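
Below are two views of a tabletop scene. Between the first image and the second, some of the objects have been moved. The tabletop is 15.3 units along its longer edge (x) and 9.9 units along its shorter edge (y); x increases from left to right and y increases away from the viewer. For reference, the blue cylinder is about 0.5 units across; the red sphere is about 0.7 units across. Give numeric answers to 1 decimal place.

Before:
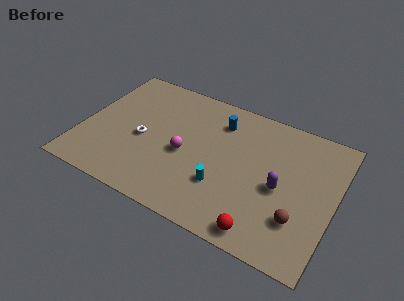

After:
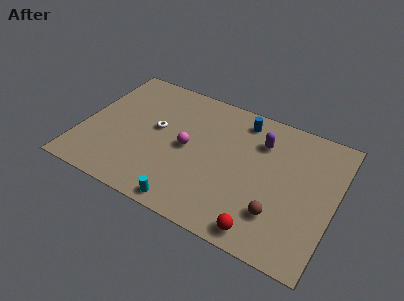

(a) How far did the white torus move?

1.3

The white torus was near (3.7, 4.4) before and (4.4, 5.5) after, so it travelled √(0.7² + 1.1²) ≈ 1.3 units.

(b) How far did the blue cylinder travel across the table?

1.5

From (8.0, 7.7) to (9.3, 8.4), the blue cylinder covered √(1.3² + 0.7²) ≈ 1.5 units.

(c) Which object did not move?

the red sphere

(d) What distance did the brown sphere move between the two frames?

1.2

The brown sphere was near (13.4, 2.8) before and (12.2, 2.6) after, so it travelled √(1.2² + 0.2²) ≈ 1.2 units.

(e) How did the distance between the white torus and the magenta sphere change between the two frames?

-0.5

Before: roughly 2.6 units apart; after: 2.1. That's 0.5 units closer together.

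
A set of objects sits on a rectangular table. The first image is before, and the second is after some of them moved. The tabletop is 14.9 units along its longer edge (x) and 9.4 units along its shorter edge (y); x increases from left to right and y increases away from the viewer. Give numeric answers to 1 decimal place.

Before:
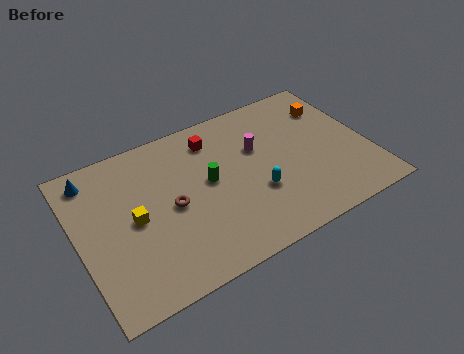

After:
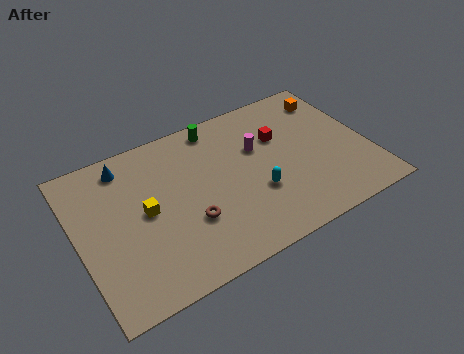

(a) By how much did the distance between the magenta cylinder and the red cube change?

-1.4

The distance was about 2.6 in the first image and 1.2 in the second, so they moved 1.4 units closer together.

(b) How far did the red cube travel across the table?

3.6

The red cube was near (7.3, 7.6) before and (10.6, 6.2) after, so it travelled √(3.3² + 1.4²) ≈ 3.6 units.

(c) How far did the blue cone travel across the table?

1.7

The blue cone was near (1.1, 8.0) before and (2.8, 8.0) after, so it travelled √(1.7² + 0.0²) ≈ 1.7 units.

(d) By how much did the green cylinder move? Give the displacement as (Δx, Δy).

(0.9, 3.2)

The green cylinder started near (6.7, 5.1) and ended near (7.6, 8.3).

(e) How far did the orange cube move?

0.6

The orange cube moved from about (13.5, 7.0) to (13.6, 7.6), a distance of √(0.1² + 0.6²) ≈ 0.6.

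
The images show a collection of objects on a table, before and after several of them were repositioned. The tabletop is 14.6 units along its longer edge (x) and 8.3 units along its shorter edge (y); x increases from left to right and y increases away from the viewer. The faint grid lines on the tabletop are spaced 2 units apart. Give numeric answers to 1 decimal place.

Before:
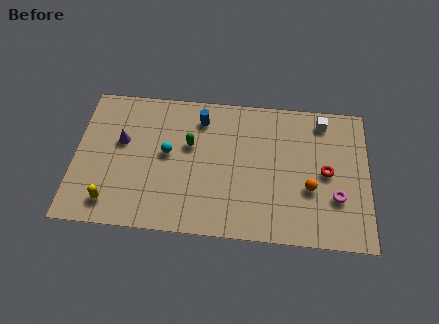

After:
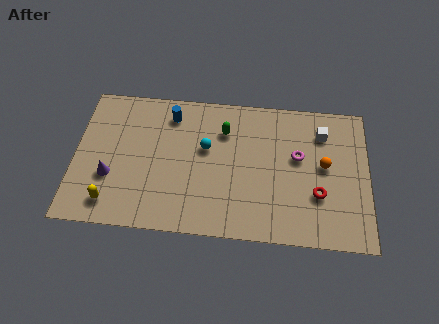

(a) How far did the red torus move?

1.4

The red torus moved from about (12.5, 4.1) to (12.1, 2.8), a distance of √(0.4² + 1.3²) ≈ 1.4.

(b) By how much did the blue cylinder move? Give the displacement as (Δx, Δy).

(-1.5, 0.1)

The blue cylinder started near (6.2, 6.7) and ended near (4.7, 6.8).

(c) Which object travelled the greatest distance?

the magenta torus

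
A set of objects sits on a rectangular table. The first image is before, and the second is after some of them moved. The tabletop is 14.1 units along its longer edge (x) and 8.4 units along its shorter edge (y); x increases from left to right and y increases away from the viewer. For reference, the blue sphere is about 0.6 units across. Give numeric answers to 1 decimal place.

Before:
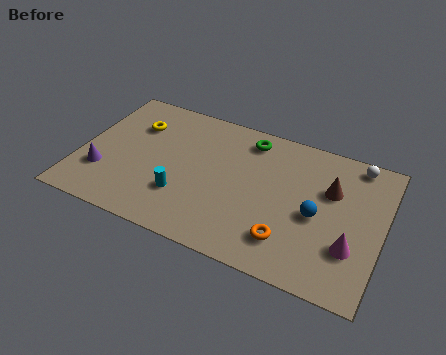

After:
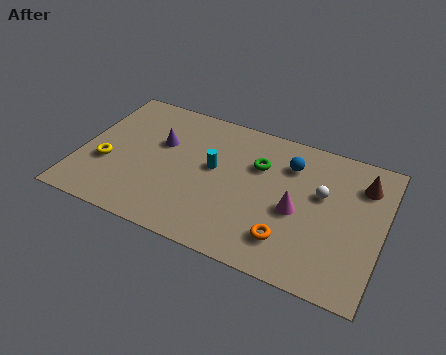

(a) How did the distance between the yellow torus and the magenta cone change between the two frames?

-2.1

The distance was about 11.0 in the first image and 8.9 in the second, so they moved 2.1 units closer together.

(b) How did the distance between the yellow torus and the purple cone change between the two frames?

-0.5

They were about 3.7 units apart before and 3.2 after — 0.5 units closer together.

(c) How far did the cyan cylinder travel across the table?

2.5

From (5.0, 2.5) to (6.2, 4.7), the cyan cylinder covered √(1.2² + 2.2²) ≈ 2.5 units.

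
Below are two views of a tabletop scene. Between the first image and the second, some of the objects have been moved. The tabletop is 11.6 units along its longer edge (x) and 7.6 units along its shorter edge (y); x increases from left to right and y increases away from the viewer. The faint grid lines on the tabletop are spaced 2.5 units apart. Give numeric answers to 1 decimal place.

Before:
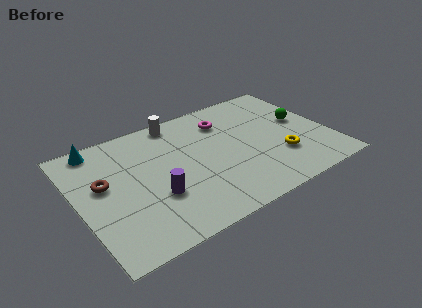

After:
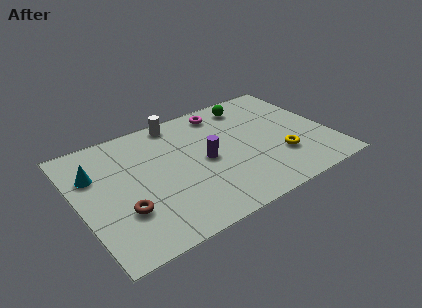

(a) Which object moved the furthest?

the green sphere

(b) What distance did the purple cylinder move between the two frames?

2.7

The purple cylinder was near (3.3, 2.6) before and (5.8, 3.7) after, so it travelled √(2.5² + 1.1²) ≈ 2.7 units.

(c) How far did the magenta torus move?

0.7

From (7.1, 5.8) to (7.1, 6.5), the magenta torus covered √(0.0² + 0.7²) ≈ 0.7 units.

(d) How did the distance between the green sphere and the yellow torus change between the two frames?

+1.8

The distance was about 2.4 in the first image and 4.2 in the second, so they moved 1.8 units further apart.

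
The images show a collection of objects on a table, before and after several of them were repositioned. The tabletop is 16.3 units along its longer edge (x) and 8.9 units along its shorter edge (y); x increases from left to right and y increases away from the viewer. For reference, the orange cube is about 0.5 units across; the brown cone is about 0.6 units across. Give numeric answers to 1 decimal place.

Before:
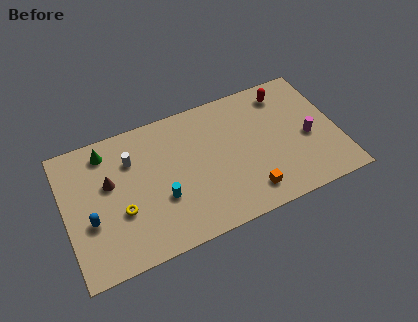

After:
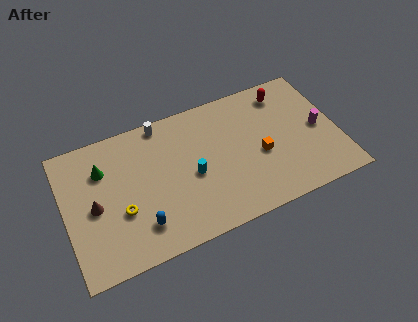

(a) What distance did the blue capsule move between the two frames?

3.1

From (1.4, 3.4) to (4.2, 2.0), the blue capsule covered √(2.8² + 1.4²) ≈ 3.1 units.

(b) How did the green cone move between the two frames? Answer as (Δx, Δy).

(-0.3, -1.1)

The green cone started near (2.7, 7.5) and ended near (2.4, 6.4).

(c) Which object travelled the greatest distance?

the blue capsule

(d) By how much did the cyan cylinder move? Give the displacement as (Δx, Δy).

(1.9, 0.8)

The cyan cylinder was at about (5.6, 3.2) and moved to about (7.5, 4.0).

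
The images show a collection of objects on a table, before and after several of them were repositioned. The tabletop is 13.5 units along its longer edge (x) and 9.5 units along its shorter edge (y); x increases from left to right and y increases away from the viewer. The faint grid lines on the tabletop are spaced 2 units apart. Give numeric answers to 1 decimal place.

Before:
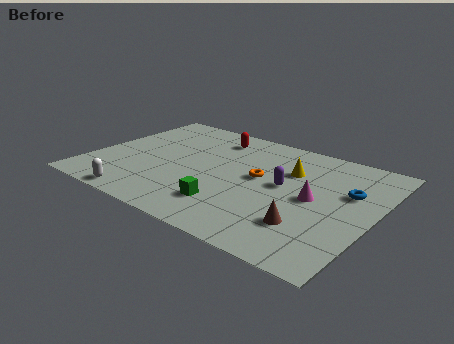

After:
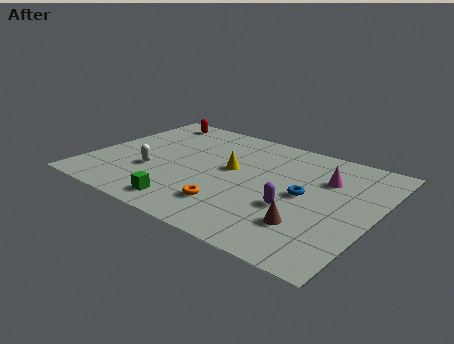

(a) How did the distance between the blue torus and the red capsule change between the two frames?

+1.9

They were about 7.1 units apart before and 9.0 after — 1.9 units further apart.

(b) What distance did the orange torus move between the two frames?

3.1

The orange torus was near (8.0, 5.2) before and (7.2, 2.2) after, so it travelled √(0.8² + 3.0²) ≈ 3.1 units.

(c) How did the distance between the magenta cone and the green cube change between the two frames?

+3.3

Before: roughly 4.4 units apart; after: 7.7. That's 3.3 units further apart.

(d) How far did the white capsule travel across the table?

2.5

The white capsule was near (3.1, 0.8) before and (3.1, 3.3) after, so it travelled √(0.0² + 2.5²) ≈ 2.5 units.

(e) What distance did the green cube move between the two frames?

2.0

The green cube was near (7.1, 2.2) before and (5.3, 1.3) after, so it travelled √(1.8² + 0.9²) ≈ 2.0 units.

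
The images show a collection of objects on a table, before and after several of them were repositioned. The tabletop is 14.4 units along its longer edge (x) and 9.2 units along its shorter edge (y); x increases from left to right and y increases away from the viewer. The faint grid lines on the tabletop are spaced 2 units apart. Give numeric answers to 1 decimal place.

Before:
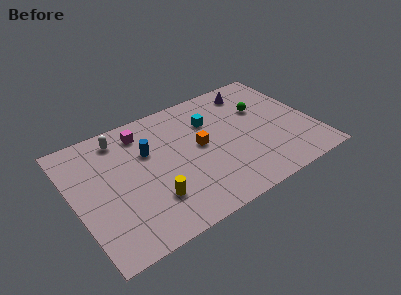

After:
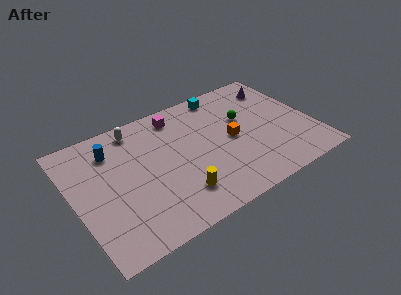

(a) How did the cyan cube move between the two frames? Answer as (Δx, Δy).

(1.1, 1.7)

The cyan cube started near (8.5, 6.5) and ended near (9.6, 8.2).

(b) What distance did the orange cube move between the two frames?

1.9

The orange cube moved from about (7.6, 4.9) to (9.5, 4.5), a distance of √(1.9² + 0.4²) ≈ 1.9.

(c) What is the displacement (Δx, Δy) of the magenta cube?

(2.2, 0.2)

The magenta cube started near (4.5, 7.6) and ended near (6.7, 7.8).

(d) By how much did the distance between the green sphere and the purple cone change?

+1.2

They were about 1.7 units apart before and 2.9 after — 1.2 units further apart.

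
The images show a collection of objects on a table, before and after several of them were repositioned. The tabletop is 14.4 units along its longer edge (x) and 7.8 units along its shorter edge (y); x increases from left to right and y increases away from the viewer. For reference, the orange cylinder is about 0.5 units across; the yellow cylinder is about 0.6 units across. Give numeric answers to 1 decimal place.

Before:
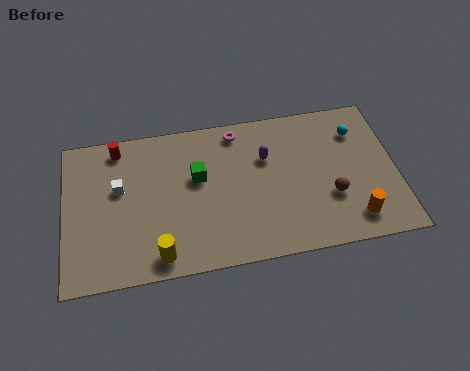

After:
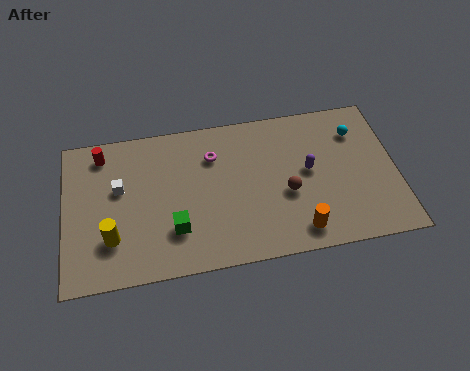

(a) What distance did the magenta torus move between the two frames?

1.6

The magenta torus was near (7.6, 6.8) before and (6.5, 5.7) after, so it travelled √(1.1² + 1.1²) ≈ 1.6 units.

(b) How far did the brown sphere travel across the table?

2.0

From (11.5, 2.7) to (9.6, 3.2), the brown sphere covered √(1.9² + 0.5²) ≈ 2.0 units.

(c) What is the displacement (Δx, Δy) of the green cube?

(-1.1, -2.5)

The green cube was at about (5.8, 4.7) and moved to about (4.7, 2.2).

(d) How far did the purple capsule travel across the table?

2.1

From (8.8, 5.2) to (10.6, 4.2), the purple capsule covered √(1.8² + 1.0²) ≈ 2.1 units.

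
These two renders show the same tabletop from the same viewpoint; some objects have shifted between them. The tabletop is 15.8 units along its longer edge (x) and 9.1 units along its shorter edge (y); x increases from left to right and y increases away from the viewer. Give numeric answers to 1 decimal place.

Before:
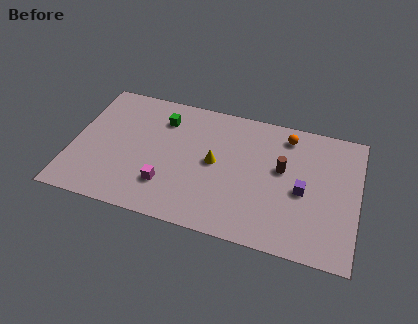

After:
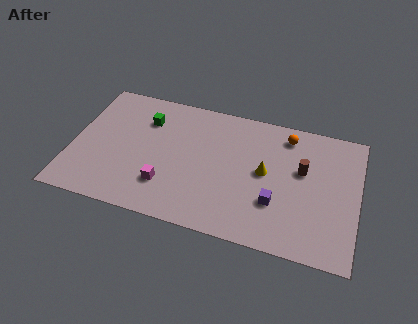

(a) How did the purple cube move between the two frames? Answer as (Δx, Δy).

(-1.4, -1.2)

From the two frames, the purple cube sits at roughly (12.8, 4.1) before and (11.4, 2.9) after.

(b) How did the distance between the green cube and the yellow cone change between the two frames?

+3.2

The distance was about 3.9 in the first image and 7.1 in the second, so they moved 3.2 units further apart.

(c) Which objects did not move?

the magenta cube and the orange sphere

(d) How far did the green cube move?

0.9

The green cube was near (4.8, 7.0) before and (3.9, 6.7) after, so it travelled √(0.9² + 0.3²) ≈ 0.9 units.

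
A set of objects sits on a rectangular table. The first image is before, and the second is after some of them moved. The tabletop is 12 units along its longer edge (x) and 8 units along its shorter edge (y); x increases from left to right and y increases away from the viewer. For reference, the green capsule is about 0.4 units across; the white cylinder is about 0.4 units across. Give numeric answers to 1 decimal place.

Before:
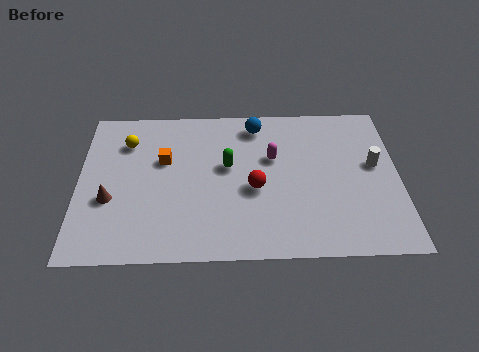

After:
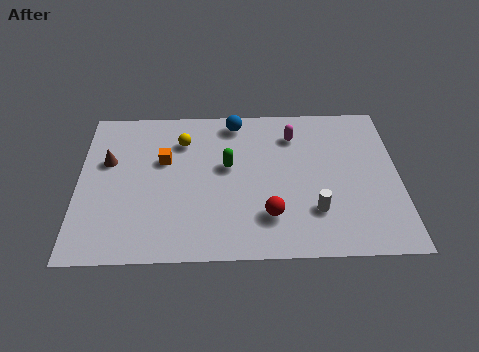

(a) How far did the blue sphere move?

0.8

The blue sphere was near (6.7, 6.8) before and (5.9, 7.0) after, so it travelled √(0.8² + 0.2²) ≈ 0.8 units.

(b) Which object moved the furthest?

the white cylinder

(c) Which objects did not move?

the orange cube and the green capsule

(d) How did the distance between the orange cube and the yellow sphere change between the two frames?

-0.5

They were about 1.7 units apart before and 1.2 after — 0.5 units closer together.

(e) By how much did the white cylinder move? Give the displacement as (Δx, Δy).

(-2.3, -2.3)

The white cylinder started near (11.1, 4.5) and ended near (8.8, 2.2).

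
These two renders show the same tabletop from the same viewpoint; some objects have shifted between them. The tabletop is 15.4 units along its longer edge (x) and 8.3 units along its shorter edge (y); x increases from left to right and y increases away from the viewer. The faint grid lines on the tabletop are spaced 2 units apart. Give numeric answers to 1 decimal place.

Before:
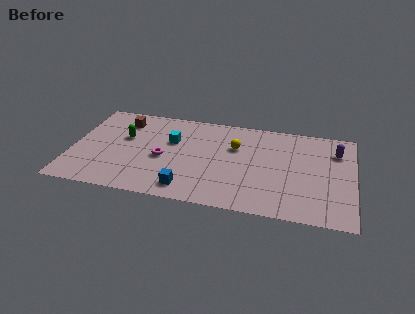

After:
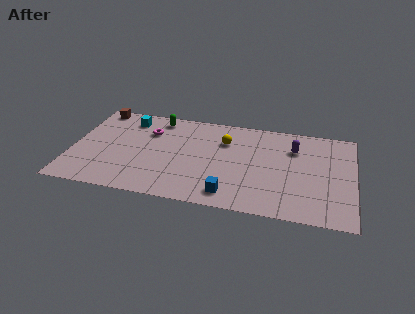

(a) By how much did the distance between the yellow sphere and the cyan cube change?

+2.0

They were about 3.5 units apart before and 5.5 after — 2.0 units further apart.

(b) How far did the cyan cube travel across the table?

2.9

The cyan cube moved from about (5.4, 5.3) to (2.9, 6.8), a distance of √(2.5² + 1.5²) ≈ 2.9.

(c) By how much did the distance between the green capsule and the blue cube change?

+2.0

Before: roughly 5.3 units apart; after: 7.3. That's 2.0 units further apart.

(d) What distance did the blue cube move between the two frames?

2.3

The blue cube moved from about (6.5, 1.3) to (8.8, 1.3), a distance of √(2.3² + 0.0²) ≈ 2.3.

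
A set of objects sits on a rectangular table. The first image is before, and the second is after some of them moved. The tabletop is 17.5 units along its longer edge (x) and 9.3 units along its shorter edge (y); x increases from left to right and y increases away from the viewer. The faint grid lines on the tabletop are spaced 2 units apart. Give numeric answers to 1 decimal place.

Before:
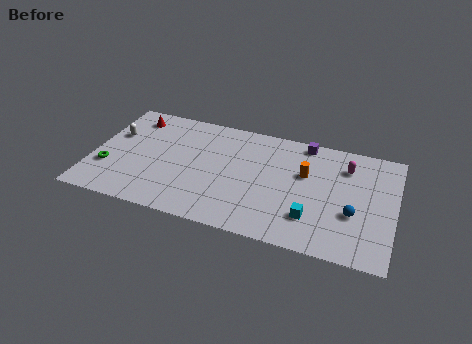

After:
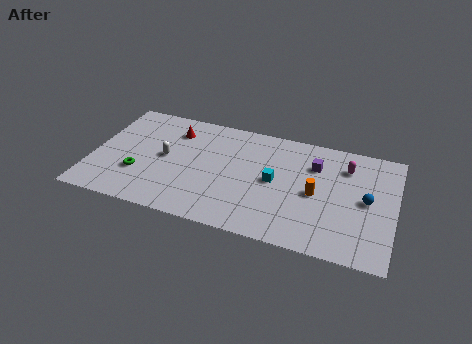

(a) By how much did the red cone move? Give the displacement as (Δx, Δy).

(2.5, -0.5)

The red cone started near (2.0, 7.7) and ended near (4.5, 7.2).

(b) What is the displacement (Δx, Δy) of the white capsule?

(3.1, -1.1)

From the two frames, the white capsule sits at roughly (1.1, 5.9) before and (4.2, 4.8) after.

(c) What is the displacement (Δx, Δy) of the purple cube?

(0.7, -1.7)

From the two frames, the purple cube sits at roughly (12.1, 8.4) before and (12.8, 6.7) after.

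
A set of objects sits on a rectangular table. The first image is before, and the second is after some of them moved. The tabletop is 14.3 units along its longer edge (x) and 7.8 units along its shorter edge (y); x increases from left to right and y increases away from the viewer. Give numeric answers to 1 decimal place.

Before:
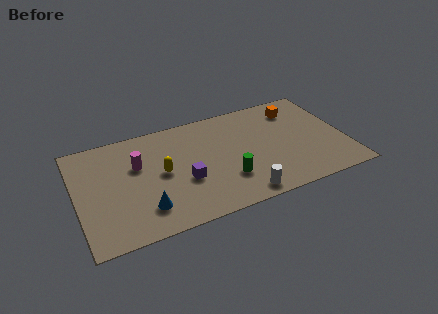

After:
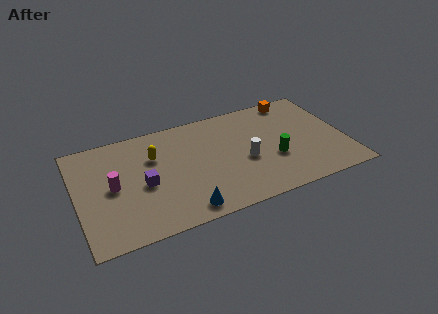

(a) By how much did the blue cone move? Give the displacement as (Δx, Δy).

(2.0, -0.8)

The blue cone started near (3.4, 1.8) and ended near (5.4, 1.0).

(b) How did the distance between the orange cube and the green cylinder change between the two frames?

-1.3

They were about 5.7 units apart before and 4.4 after — 1.3 units closer together.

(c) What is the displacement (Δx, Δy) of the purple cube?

(-2.1, 0.5)

The purple cube was at about (5.6, 3.0) and moved to about (3.5, 3.5).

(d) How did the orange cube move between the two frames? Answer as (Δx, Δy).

(0.0, 0.8)

From the two frames, the orange cube sits at roughly (12.0, 6.2) before and (12.0, 7.0) after.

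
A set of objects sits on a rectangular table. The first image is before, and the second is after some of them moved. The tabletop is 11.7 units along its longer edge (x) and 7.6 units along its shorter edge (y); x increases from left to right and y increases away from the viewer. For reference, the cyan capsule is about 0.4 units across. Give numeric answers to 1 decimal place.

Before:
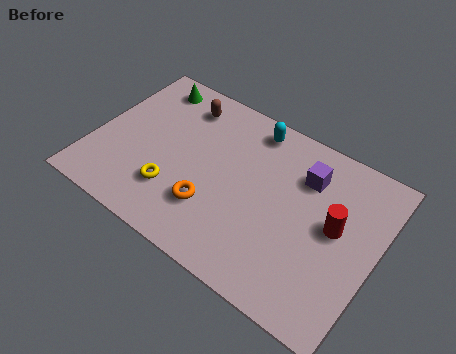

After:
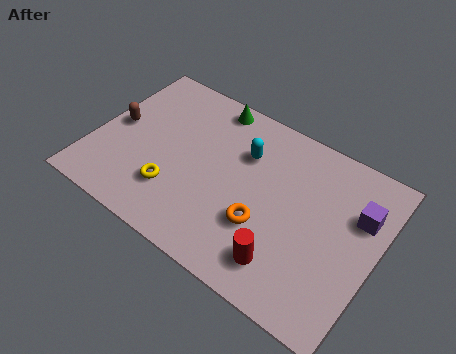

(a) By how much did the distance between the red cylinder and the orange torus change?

-3.6

The distance was about 5.2 in the first image and 1.6 in the second, so they moved 3.6 units closer together.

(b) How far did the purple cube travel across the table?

2.4

The purple cube moved from about (8.5, 5.6) to (10.8, 5.1), a distance of √(2.3² + 0.5²) ≈ 2.4.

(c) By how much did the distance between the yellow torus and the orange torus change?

+2.1

The distance was about 1.6 in the first image and 3.7 in the second, so they moved 2.1 units further apart.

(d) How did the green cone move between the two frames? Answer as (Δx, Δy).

(2.6, 0.3)

The green cone started near (1.7, 6.5) and ended near (4.3, 6.8).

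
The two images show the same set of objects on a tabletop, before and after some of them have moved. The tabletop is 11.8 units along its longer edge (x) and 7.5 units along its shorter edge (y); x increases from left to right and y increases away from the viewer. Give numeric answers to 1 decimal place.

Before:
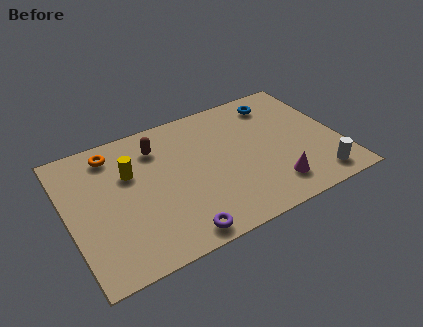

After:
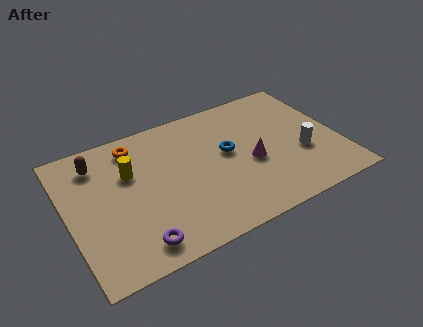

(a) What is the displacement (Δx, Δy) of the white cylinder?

(-0.4, 1.7)

The white cylinder started near (10.5, 1.1) and ended near (10.1, 2.8).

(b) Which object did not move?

the yellow cylinder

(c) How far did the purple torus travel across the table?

1.7

From (4.3, 0.8) to (2.6, 1.1), the purple torus covered √(1.7² + 0.3²) ≈ 1.7 units.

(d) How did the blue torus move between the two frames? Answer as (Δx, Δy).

(-2.5, -2.0)

From the two frames, the blue torus sits at roughly (9.5, 6.2) before and (7.0, 4.2) after.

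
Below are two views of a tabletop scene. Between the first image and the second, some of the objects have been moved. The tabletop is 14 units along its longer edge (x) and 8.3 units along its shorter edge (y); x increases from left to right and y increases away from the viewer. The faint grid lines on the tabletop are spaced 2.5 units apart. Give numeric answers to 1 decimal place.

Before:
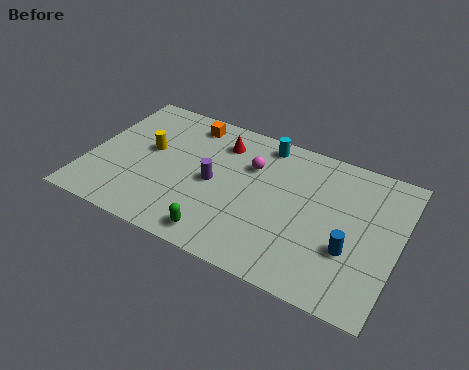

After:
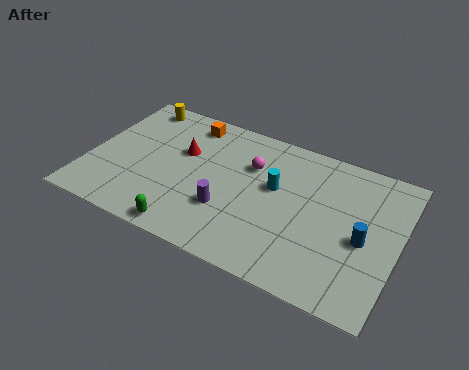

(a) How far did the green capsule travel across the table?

1.4

From (6.4, 1.1) to (5.0, 0.8), the green capsule covered √(1.4² + 0.3²) ≈ 1.4 units.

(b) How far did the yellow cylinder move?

2.8

The yellow cylinder moved from about (2.6, 4.7) to (1.6, 7.3), a distance of √(1.0² + 2.6²) ≈ 2.8.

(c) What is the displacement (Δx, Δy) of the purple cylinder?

(0.8, -1.3)

The purple cylinder was at about (5.7, 4.0) and moved to about (6.5, 2.7).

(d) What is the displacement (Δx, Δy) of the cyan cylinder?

(0.8, -2.4)

The cyan cylinder was at about (7.6, 7.3) and moved to about (8.4, 4.9).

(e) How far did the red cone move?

2.1

From (5.7, 6.5) to (4.1, 5.2), the red cone covered √(1.6² + 1.3²) ≈ 2.1 units.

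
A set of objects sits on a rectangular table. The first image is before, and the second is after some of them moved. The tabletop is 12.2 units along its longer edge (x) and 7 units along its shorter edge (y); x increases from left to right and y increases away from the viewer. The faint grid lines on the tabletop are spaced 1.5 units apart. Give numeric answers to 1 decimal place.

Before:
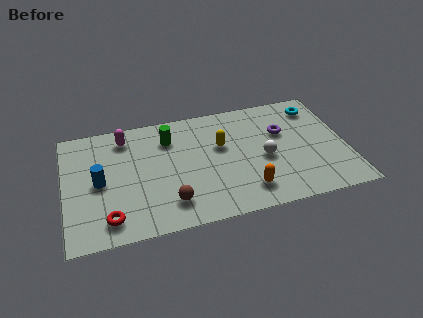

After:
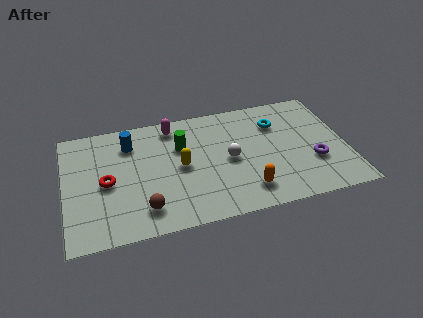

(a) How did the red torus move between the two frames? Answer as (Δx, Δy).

(0.0, 2.1)

The red torus started near (1.8, 1.2) and ended near (1.8, 3.3).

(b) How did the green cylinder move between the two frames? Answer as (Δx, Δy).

(0.5, -0.6)

From the two frames, the green cylinder sits at roughly (4.6, 5.3) before and (5.1, 4.7) after.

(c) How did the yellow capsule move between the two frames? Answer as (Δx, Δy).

(-1.8, -0.8)

From the two frames, the yellow capsule sits at roughly (6.8, 4.3) before and (5.0, 3.5) after.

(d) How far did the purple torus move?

2.4

The purple torus was near (9.5, 4.5) before and (10.7, 2.4) after, so it travelled √(1.2² + 2.1²) ≈ 2.4 units.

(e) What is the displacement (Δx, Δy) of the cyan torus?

(-1.8, -0.6)

The cyan torus was at about (11.1, 5.7) and moved to about (9.3, 5.1).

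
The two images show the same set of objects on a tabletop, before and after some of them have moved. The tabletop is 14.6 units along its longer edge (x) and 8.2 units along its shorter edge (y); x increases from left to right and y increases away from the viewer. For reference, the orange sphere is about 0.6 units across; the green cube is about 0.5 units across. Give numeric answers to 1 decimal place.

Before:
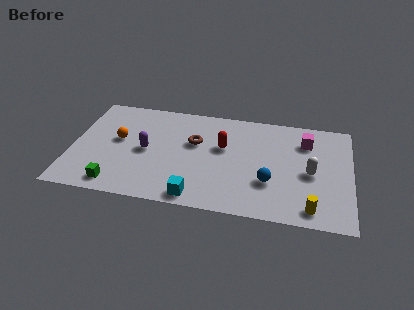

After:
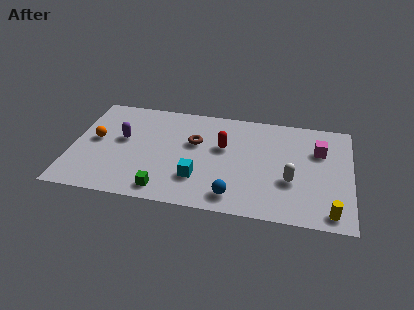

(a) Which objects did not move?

the red capsule and the brown torus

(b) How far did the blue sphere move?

2.3

The blue sphere moved from about (10.4, 2.7) to (8.6, 1.3), a distance of √(1.8² + 1.4²) ≈ 2.3.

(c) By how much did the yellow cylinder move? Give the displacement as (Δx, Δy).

(1.0, -0.1)

The yellow cylinder was at about (12.6, 1.1) and moved to about (13.6, 1.0).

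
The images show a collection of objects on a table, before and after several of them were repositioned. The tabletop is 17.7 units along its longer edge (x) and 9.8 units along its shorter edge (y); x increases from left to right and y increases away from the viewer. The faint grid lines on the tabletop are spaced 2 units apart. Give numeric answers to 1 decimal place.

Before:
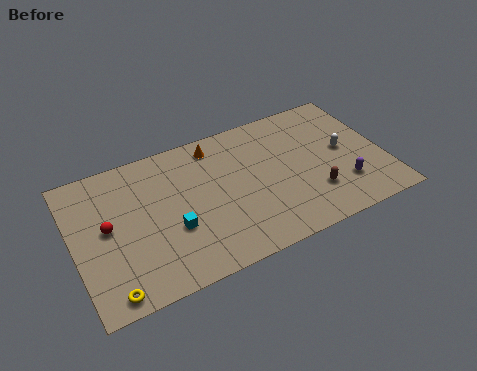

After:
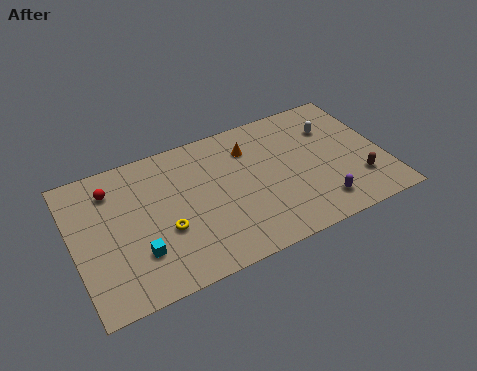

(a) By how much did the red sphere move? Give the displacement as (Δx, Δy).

(0.5, 2.5)

The red sphere started near (1.9, 5.2) and ended near (2.4, 7.7).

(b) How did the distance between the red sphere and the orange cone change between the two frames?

+0.7

They were about 7.2 units apart before and 7.9 after — 0.7 units further apart.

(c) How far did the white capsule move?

1.9

The white capsule was near (15.5, 5.1) before and (15.1, 7.0) after, so it travelled √(0.4² + 1.9²) ≈ 1.9 units.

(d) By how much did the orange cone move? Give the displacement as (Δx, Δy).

(1.9, -1.0)

The orange cone started near (8.4, 8.4) and ended near (10.3, 7.4).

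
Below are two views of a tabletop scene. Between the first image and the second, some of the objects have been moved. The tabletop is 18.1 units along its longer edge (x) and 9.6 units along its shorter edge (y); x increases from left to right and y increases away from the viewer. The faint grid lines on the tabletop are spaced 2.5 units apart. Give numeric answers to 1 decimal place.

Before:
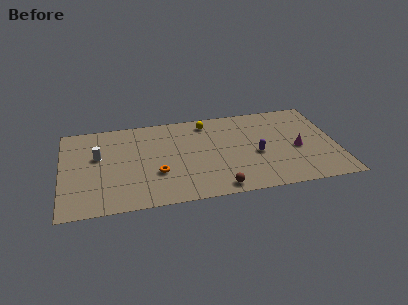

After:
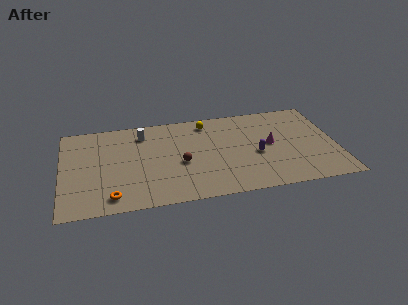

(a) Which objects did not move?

the purple capsule and the yellow sphere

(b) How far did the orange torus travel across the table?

3.6

The orange torus was near (6.2, 3.3) before and (3.2, 1.4) after, so it travelled √(3.0² + 1.9²) ≈ 3.6 units.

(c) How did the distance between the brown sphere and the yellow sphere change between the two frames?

-2.7

They were about 7.2 units apart before and 4.5 after — 2.7 units closer together.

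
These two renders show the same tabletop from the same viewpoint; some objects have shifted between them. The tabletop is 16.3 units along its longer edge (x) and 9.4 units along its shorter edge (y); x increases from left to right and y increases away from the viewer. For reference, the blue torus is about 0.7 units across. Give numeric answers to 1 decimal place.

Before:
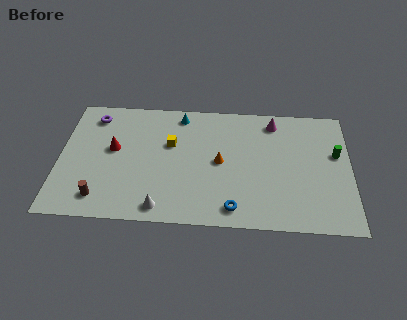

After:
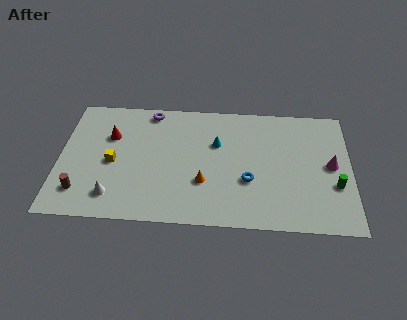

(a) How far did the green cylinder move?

2.4

The green cylinder moved from about (15.5, 5.7) to (15.4, 3.3), a distance of √(0.1² + 2.4²) ≈ 2.4.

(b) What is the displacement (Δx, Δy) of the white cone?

(-2.7, 0.7)

The white cone was at about (5.8, 1.1) and moved to about (3.1, 1.8).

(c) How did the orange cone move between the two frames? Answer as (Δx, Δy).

(-0.9, -1.6)

The orange cone started near (9.0, 4.7) and ended near (8.1, 3.1).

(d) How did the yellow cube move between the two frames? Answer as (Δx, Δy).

(-3.2, -1.6)

The yellow cube was at about (6.2, 5.9) and moved to about (3.0, 4.3).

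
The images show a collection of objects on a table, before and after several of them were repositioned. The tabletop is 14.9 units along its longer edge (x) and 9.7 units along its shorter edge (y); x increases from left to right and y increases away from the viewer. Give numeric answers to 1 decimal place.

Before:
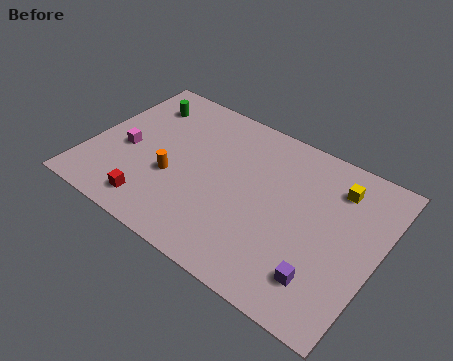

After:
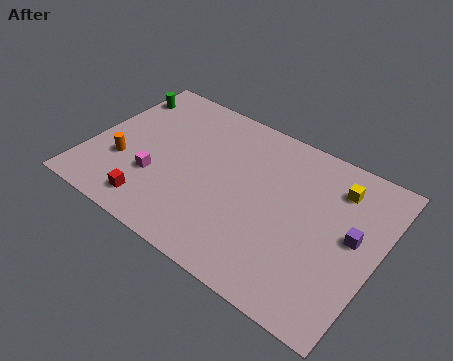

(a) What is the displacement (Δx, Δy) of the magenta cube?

(1.8, -1.0)

The magenta cube started near (1.9, 4.2) and ended near (3.7, 3.2).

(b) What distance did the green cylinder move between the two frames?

1.2

The green cylinder was near (2.0, 7.6) before and (0.8, 7.7) after, so it travelled √(1.2² + 0.1²) ≈ 1.2 units.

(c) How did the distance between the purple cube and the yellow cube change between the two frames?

-2.8

Before: roughly 5.5 units apart; after: 2.7. That's 2.8 units closer together.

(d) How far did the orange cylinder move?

2.6

The orange cylinder was near (4.5, 3.7) before and (1.9, 3.3) after, so it travelled √(2.6² + 0.4²) ≈ 2.6 units.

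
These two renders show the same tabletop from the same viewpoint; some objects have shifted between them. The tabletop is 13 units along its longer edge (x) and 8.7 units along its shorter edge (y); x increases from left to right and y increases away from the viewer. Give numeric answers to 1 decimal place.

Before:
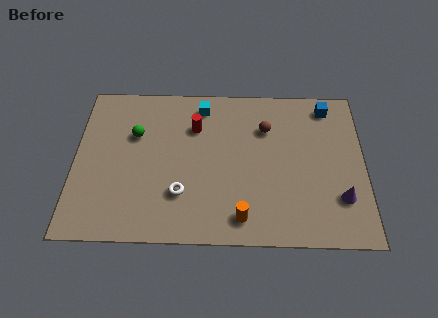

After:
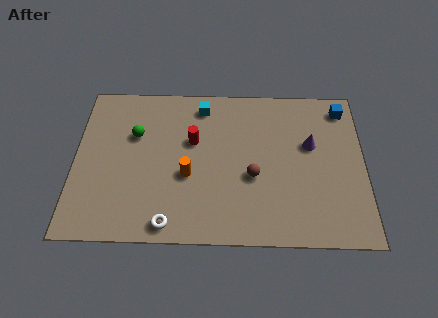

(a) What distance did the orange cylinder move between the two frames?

3.3

The orange cylinder moved from about (7.5, 1.3) to (5.1, 3.5), a distance of √(2.4² + 2.2²) ≈ 3.3.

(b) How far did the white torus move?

1.7

The white torus was near (4.8, 2.5) before and (4.3, 0.9) after, so it travelled √(0.5² + 1.6²) ≈ 1.7 units.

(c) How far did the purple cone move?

3.2

The purple cone was near (11.9, 2.4) before and (10.6, 5.3) after, so it travelled √(1.3² + 2.9²) ≈ 3.2 units.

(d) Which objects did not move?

the cyan cube and the green sphere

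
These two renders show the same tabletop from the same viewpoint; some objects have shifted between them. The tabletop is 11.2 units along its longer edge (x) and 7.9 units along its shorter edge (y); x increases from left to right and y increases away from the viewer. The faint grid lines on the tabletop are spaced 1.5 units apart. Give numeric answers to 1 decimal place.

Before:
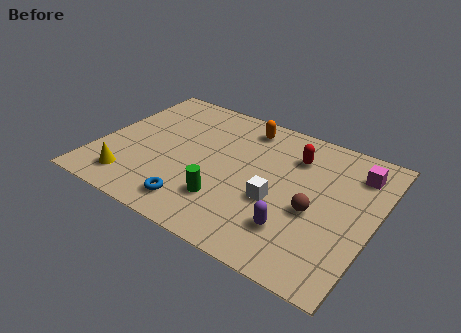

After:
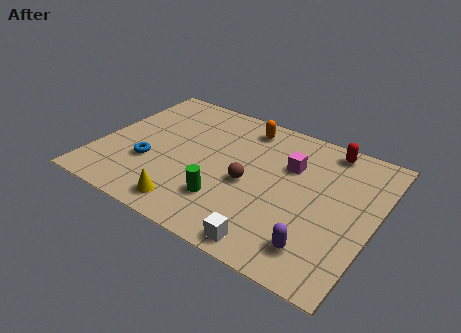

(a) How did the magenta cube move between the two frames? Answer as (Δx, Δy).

(-2.6, -0.9)

From the two frames, the magenta cube sits at roughly (10.2, 6.2) before and (7.6, 5.3) after.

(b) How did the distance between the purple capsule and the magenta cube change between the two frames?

-0.4

They were about 4.6 units apart before and 4.2 after — 0.4 units closer together.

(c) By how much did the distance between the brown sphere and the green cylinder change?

-2.0

They were about 3.6 units apart before and 1.6 after — 2.0 units closer together.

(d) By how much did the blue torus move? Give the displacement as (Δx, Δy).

(-2.2, 1.4)

The blue torus was at about (4.4, 1.3) and moved to about (2.2, 2.7).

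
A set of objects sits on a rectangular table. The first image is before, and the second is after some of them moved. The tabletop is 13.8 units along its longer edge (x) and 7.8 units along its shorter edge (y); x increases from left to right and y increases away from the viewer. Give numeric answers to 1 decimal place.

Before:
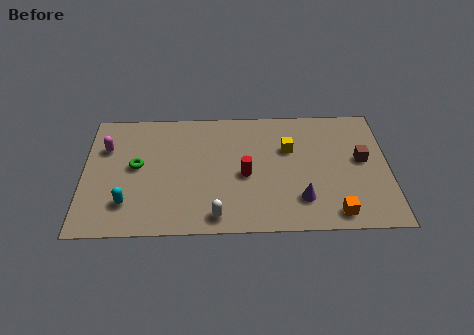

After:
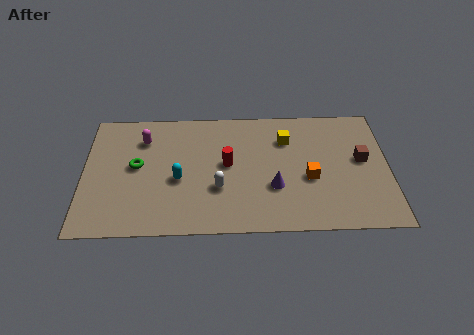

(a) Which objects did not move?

the brown cube and the green torus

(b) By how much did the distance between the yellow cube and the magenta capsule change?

-1.8

Before: roughly 8.3 units apart; after: 6.5. That's 1.8 units closer together.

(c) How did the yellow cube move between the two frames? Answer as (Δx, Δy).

(-0.1, 0.6)

The yellow cube started near (9.3, 5.1) and ended near (9.2, 5.7).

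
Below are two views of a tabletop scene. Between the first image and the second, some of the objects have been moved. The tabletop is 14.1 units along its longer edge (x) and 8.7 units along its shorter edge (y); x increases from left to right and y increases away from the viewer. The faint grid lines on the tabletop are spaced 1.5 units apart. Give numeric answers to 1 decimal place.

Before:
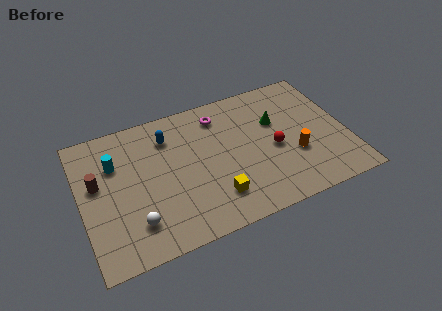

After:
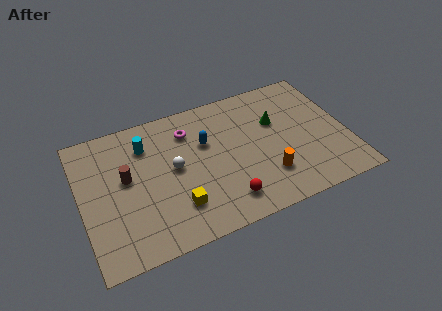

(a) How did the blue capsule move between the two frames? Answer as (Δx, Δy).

(1.9, -1.1)

The blue capsule started near (4.8, 6.7) and ended near (6.7, 5.6).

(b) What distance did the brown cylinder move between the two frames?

1.5

From (0.9, 5.1) to (2.4, 4.9), the brown cylinder covered √(1.5² + 0.2²) ≈ 1.5 units.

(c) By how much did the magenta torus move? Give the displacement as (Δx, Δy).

(-1.7, -0.4)

The magenta torus started near (7.6, 7.1) and ended near (5.9, 6.7).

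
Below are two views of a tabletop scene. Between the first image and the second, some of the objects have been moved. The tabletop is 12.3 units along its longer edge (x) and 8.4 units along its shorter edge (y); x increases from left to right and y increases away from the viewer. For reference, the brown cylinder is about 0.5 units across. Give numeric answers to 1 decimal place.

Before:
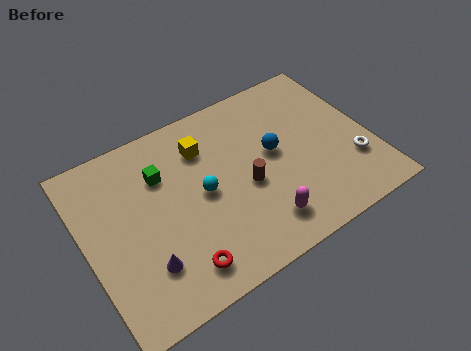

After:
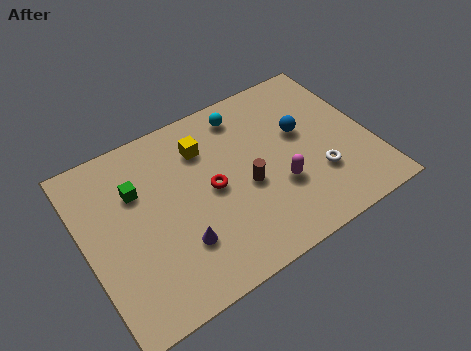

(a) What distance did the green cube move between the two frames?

1.1

The green cube was near (3.5, 5.9) before and (2.4, 5.7) after, so it travelled √(1.1² + 0.2²) ≈ 1.1 units.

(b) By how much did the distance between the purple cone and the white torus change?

-3.0

The distance was about 9.1 in the first image and 6.1 in the second, so they moved 3.0 units closer together.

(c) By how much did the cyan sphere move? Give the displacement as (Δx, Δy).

(2.3, 2.9)

The cyan sphere was at about (5.0, 4.2) and moved to about (7.3, 7.1).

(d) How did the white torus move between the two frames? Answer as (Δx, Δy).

(-1.5, 0.1)

From the two frames, the white torus sits at roughly (11.3, 2.5) before and (9.8, 2.6) after.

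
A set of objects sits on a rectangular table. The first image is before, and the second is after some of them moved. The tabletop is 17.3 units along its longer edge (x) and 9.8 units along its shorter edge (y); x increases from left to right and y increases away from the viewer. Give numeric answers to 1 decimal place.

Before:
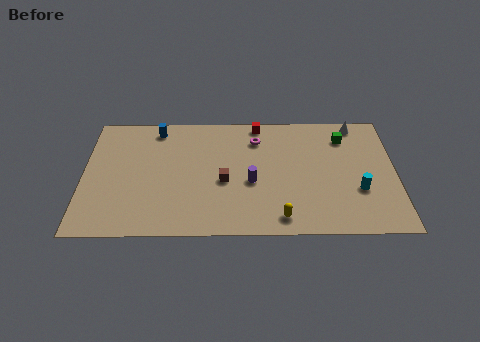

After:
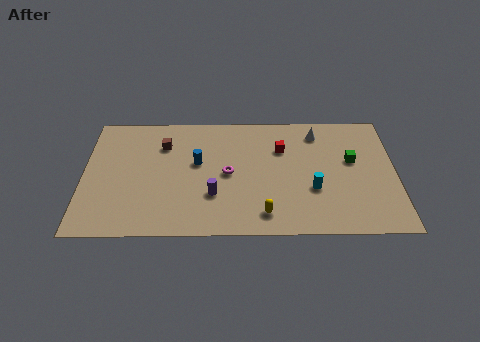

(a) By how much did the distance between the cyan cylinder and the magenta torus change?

-2.1

Before: roughly 7.0 units apart; after: 4.9. That's 2.1 units closer together.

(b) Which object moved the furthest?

the brown cube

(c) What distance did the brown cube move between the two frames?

4.5

The brown cube moved from about (7.8, 4.2) to (4.4, 7.2), a distance of √(3.4² + 3.0²) ≈ 4.5.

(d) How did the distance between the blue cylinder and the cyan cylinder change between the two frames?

-5.5

Before: roughly 12.3 units apart; after: 6.8. That's 5.5 units closer together.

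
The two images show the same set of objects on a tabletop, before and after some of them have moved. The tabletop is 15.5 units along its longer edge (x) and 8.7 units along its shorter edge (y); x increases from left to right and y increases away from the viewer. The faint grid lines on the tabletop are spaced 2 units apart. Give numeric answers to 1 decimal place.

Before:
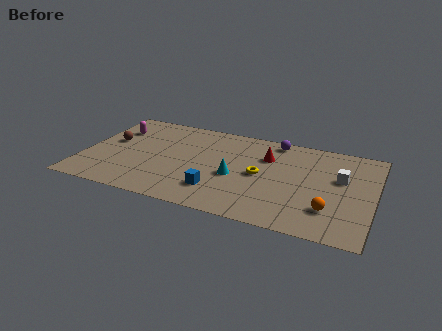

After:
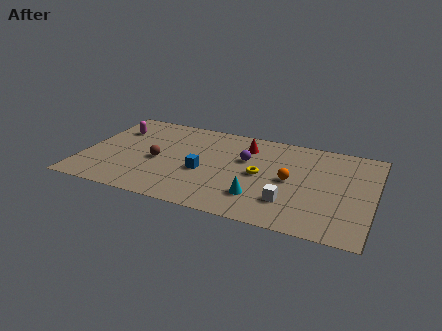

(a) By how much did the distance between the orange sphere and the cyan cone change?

-2.7

The distance was about 5.3 in the first image and 2.6 in the second, so they moved 2.7 units closer together.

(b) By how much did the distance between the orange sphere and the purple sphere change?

-3.6

They were about 6.4 units apart before and 2.8 after — 3.6 units closer together.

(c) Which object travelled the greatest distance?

the white cube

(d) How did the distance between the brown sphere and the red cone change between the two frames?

-3.1

Before: roughly 8.5 units apart; after: 5.4. That's 3.1 units closer together.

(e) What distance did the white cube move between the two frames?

3.9

From (13.7, 5.3) to (11.2, 2.3), the white cube covered √(2.5² + 3.0²) ≈ 3.9 units.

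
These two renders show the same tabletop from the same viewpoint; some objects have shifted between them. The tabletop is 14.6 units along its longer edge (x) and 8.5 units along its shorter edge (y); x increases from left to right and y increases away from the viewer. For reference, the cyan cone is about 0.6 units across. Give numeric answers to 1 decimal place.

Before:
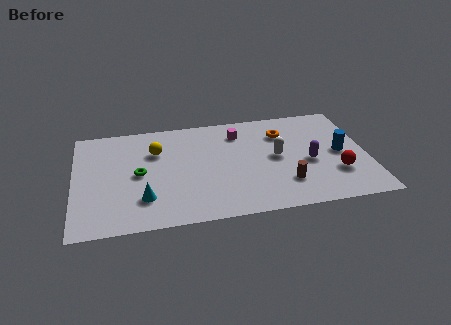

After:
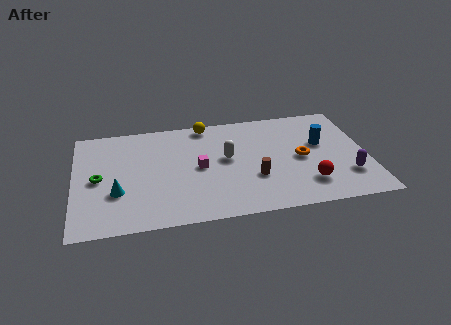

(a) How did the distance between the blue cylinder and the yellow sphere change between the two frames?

-3.1

The distance was about 9.4 in the first image and 6.3 in the second, so they moved 3.1 units closer together.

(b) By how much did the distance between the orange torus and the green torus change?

+2.5

Before: roughly 7.6 units apart; after: 10.1. That's 2.5 units further apart.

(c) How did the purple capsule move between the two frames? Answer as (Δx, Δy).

(1.8, -1.4)

The purple capsule was at about (11.7, 3.7) and moved to about (13.5, 2.3).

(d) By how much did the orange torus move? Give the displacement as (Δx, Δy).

(0.8, -2.2)

From the two frames, the orange torus sits at roughly (10.5, 6.3) before and (11.3, 4.1) after.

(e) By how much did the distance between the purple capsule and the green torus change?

+3.9

The distance was about 8.5 in the first image and 12.4 in the second, so they moved 3.9 units further apart.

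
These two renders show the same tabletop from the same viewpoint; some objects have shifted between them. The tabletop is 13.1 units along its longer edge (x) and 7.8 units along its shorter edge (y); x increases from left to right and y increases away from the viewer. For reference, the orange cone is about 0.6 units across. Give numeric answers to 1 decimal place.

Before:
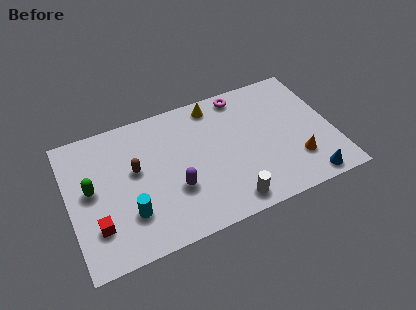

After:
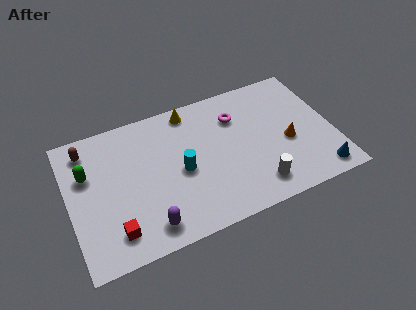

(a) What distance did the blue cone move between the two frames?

0.6

The blue cone was near (11.5, 0.8) before and (12.1, 1.0) after, so it travelled √(0.6² + 0.2²) ≈ 0.6 units.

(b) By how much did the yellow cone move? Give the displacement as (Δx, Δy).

(-1.2, 0.1)

From the two frames, the yellow cone sits at roughly (7.5, 6.8) before and (6.3, 6.9) after.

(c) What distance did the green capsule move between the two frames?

0.9

The green capsule moved from about (1.1, 4.2) to (1.0, 5.1), a distance of √(0.1² + 0.9²) ≈ 0.9.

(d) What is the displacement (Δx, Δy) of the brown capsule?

(-2.2, 2.0)

The brown capsule was at about (3.3, 4.5) and moved to about (1.1, 6.5).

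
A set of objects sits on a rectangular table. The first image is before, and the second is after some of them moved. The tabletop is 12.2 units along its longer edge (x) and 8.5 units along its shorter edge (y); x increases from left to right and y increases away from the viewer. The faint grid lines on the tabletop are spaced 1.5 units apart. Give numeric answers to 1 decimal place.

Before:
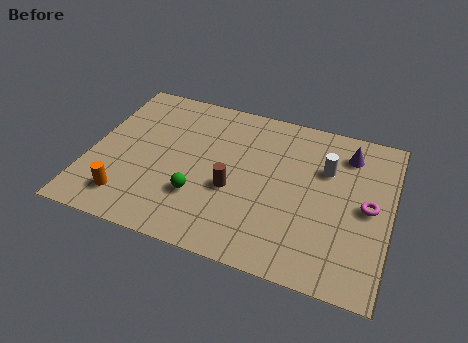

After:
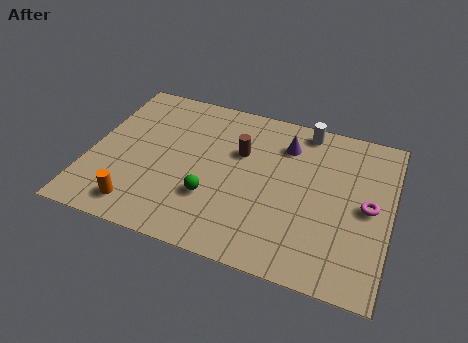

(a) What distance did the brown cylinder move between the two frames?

2.1

From (5.9, 3.4) to (6.0, 5.5), the brown cylinder covered √(0.1² + 2.1²) ≈ 2.1 units.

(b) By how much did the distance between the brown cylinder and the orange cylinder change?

+1.1

Before: roughly 4.5 units apart; after: 5.6. That's 1.1 units further apart.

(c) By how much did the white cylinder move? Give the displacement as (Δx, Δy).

(-1.0, 1.9)

From the two frames, the white cylinder sits at roughly (9.5, 5.7) before and (8.5, 7.6) after.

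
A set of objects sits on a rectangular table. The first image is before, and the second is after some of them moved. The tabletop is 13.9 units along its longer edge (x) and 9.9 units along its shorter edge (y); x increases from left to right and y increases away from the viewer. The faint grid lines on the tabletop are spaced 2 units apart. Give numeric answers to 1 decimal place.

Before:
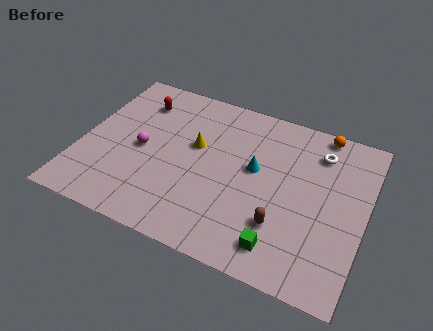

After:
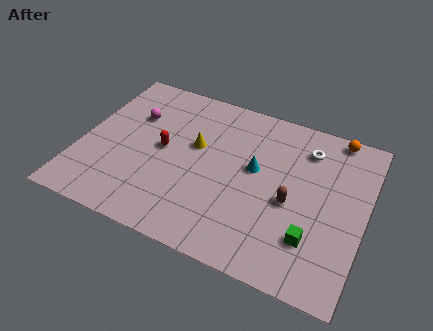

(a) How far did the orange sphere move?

0.7

The orange sphere was near (11.4, 9.1) before and (12.1, 9.1) after, so it travelled √(0.7² + 0.0²) ≈ 0.7 units.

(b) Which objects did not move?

the yellow cone and the cyan cone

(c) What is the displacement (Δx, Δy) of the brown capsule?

(0.3, 1.5)

From the two frames, the brown capsule sits at roughly (10.1, 2.8) before and (10.4, 4.3) after.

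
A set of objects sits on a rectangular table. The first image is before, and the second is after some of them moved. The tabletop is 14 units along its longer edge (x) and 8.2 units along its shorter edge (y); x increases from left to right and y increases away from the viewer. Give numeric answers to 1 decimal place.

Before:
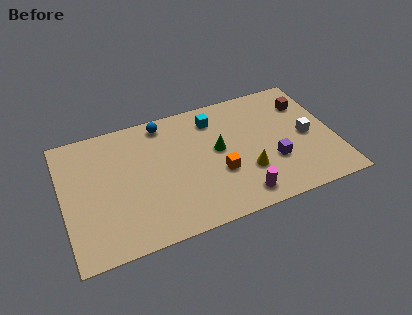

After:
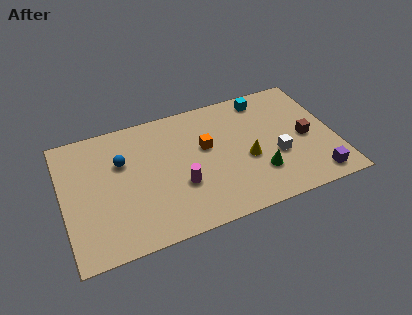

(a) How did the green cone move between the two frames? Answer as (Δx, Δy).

(1.9, -2.2)

The green cone was at about (8.0, 4.5) and moved to about (9.9, 2.3).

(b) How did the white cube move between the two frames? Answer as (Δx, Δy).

(-1.7, -0.8)

The white cube started near (12.6, 3.9) and ended near (10.9, 3.1).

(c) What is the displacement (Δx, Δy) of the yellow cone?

(0.1, 0.8)

The yellow cone was at about (9.3, 2.6) and moved to about (9.4, 3.4).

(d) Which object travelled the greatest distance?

the magenta cylinder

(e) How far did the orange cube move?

2.0

From (7.9, 3.0) to (7.4, 4.9), the orange cube covered √(0.5² + 1.9²) ≈ 2.0 units.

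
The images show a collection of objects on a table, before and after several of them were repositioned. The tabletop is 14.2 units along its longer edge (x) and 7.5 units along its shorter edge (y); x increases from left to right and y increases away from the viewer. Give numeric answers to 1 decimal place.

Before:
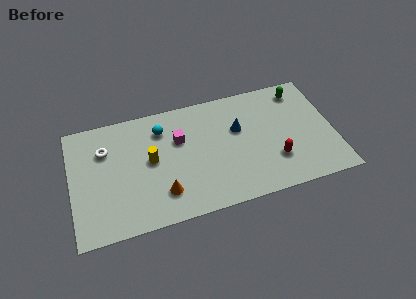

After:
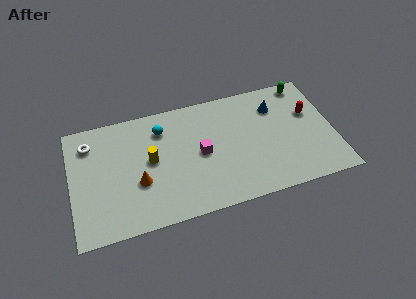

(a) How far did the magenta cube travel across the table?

1.6

The magenta cube moved from about (5.9, 4.9) to (7.0, 3.7), a distance of √(1.1² + 1.2²) ≈ 1.6.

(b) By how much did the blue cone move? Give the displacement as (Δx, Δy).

(2.1, 0.9)

The blue cone was at about (9.1, 4.7) and moved to about (11.2, 5.6).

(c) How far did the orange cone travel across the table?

1.6

The orange cone was near (4.8, 1.8) before and (3.6, 2.8) after, so it travelled √(1.2² + 1.0²) ≈ 1.6 units.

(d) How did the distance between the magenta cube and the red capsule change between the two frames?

+0.4

Before: roughly 5.7 units apart; after: 6.1. That's 0.4 units further apart.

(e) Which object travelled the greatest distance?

the red capsule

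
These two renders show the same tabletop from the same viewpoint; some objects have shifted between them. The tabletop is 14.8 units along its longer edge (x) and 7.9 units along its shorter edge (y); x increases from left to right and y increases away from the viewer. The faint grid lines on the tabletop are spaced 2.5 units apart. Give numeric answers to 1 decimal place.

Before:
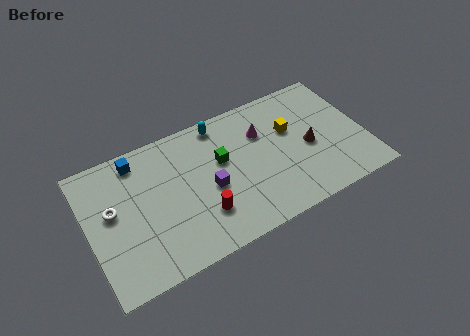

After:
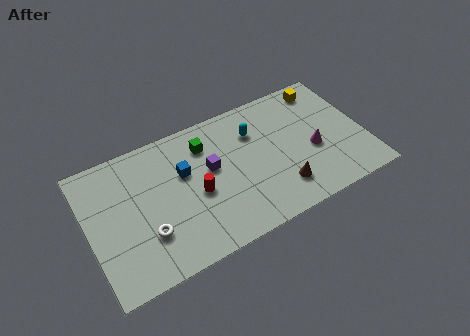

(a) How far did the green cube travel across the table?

1.5

The green cube moved from about (7.2, 4.8) to (6.5, 6.1), a distance of √(0.7² + 1.3²) ≈ 1.5.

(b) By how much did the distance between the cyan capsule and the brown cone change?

-1.6

The distance was about 5.6 in the first image and 4.0 in the second, so they moved 1.6 units closer together.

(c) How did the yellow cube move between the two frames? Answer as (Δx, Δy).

(2.1, 1.8)

The yellow cube started near (11.0, 5.0) and ended near (13.1, 6.8).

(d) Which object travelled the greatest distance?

the magenta cone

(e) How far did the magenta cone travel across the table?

3.3

The magenta cone was near (9.5, 5.5) before and (12.0, 3.3) after, so it travelled √(2.5² + 2.2²) ≈ 3.3 units.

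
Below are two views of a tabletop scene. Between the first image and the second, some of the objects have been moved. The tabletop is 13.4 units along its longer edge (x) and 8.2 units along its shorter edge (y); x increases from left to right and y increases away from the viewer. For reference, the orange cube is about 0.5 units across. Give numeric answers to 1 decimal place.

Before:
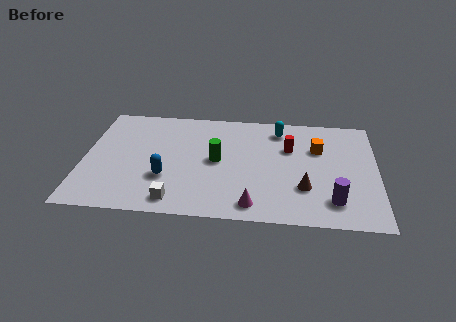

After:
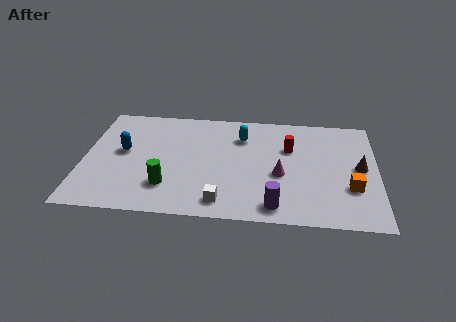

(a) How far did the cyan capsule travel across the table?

1.8

The cyan capsule moved from about (8.9, 6.8) to (7.2, 6.1), a distance of √(1.7² + 0.7²) ≈ 1.8.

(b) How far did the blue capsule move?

2.7

The blue capsule moved from about (3.8, 2.7) to (1.8, 4.5), a distance of √(2.0² + 1.8²) ≈ 2.7.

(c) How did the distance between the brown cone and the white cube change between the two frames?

+0.9

Before: roughly 6.0 units apart; after: 6.9. That's 0.9 units further apart.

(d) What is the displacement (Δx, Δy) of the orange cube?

(1.5, -2.8)

From the two frames, the orange cube sits at roughly (10.7, 5.5) before and (12.2, 2.7) after.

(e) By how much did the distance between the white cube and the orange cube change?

-1.8

Before: roughly 7.8 units apart; after: 6.0. That's 1.8 units closer together.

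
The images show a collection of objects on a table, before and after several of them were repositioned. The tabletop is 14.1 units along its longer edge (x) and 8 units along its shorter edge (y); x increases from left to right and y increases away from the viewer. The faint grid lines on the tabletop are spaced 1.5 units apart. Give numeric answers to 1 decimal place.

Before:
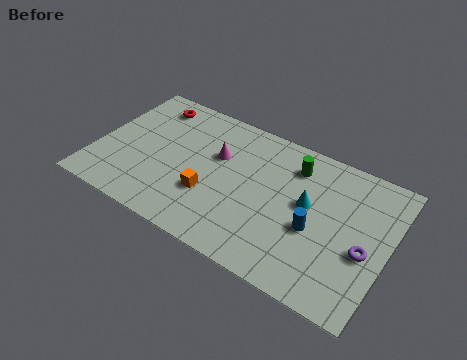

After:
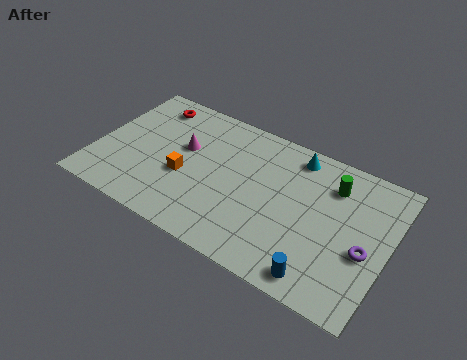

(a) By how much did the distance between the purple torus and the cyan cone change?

+2.1

The distance was about 3.1 in the first image and 5.2 in the second, so they moved 2.1 units further apart.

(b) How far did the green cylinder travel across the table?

1.9

From (9.3, 6.3) to (11.2, 6.1), the green cylinder covered √(1.9² + 0.2²) ≈ 1.9 units.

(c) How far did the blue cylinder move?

2.4

The blue cylinder moved from about (10.7, 3.3) to (11.3, 1.0), a distance of √(0.6² + 2.3²) ≈ 2.4.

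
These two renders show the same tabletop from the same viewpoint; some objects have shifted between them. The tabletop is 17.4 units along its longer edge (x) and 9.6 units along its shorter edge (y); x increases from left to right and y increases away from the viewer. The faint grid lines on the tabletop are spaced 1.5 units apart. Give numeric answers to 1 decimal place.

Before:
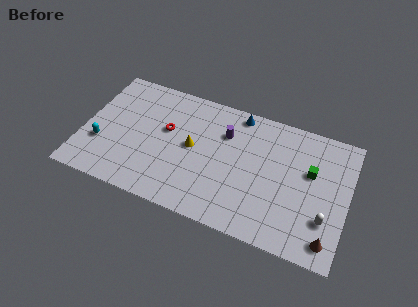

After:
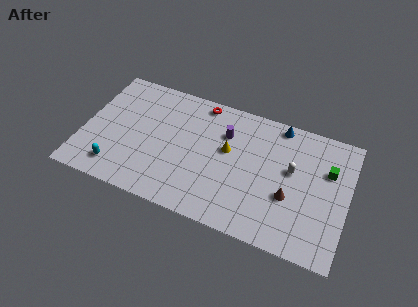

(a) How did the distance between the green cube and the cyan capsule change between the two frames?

+0.4

The distance was about 13.9 in the first image and 14.3 in the second, so they moved 0.4 units further apart.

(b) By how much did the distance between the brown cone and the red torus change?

-3.8

The distance was about 11.8 in the first image and 8.0 in the second, so they moved 3.8 units closer together.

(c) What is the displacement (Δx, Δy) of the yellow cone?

(2.3, 0.6)

From the two frames, the yellow cone sits at roughly (7.2, 5.0) before and (9.5, 5.6) after.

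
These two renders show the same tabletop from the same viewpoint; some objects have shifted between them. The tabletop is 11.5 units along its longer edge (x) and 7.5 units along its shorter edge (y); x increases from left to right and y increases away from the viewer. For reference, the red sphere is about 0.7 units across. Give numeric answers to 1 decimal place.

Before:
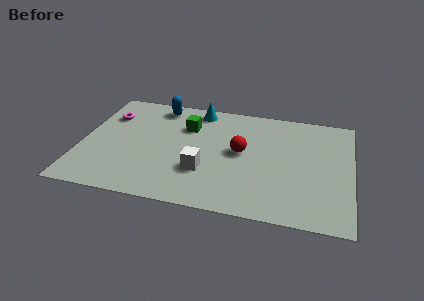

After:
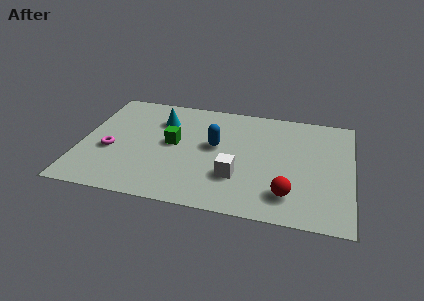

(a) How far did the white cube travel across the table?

1.4

The white cube moved from about (5.3, 2.4) to (6.7, 2.3), a distance of √(1.4² + 0.1²) ≈ 1.4.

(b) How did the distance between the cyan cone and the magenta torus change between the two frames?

-0.8

The distance was about 4.0 in the first image and 3.2 in the second, so they moved 0.8 units closer together.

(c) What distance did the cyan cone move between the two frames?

1.9

The cyan cone was near (4.8, 6.6) before and (3.3, 5.5) after, so it travelled √(1.5² + 1.1²) ≈ 1.9 units.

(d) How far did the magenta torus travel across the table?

2.4

The magenta torus moved from about (1.0, 5.4) to (1.3, 3.0), a distance of √(0.3² + 2.4²) ≈ 2.4.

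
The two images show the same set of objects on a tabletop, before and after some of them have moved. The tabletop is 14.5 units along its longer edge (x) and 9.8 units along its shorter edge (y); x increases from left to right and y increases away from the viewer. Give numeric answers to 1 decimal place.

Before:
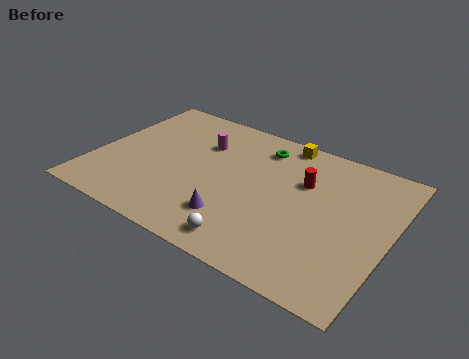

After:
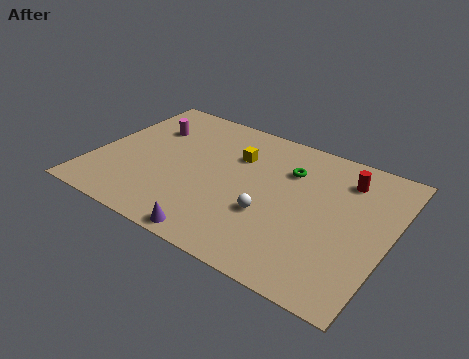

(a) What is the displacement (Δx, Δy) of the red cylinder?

(1.9, 1.2)

The red cylinder was at about (10.1, 6.5) and moved to about (12.0, 7.7).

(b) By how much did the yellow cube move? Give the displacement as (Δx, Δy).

(-2.0, -2.1)

The yellow cube was at about (8.7, 8.9) and moved to about (6.7, 6.8).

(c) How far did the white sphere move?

2.3

The white sphere was near (8.3, 1.3) before and (8.9, 3.5) after, so it travelled √(0.6² + 2.2²) ≈ 2.3 units.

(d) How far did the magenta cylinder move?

2.7

From (4.9, 6.9) to (2.2, 6.9), the magenta cylinder covered √(2.7² + 0.0²) ≈ 2.7 units.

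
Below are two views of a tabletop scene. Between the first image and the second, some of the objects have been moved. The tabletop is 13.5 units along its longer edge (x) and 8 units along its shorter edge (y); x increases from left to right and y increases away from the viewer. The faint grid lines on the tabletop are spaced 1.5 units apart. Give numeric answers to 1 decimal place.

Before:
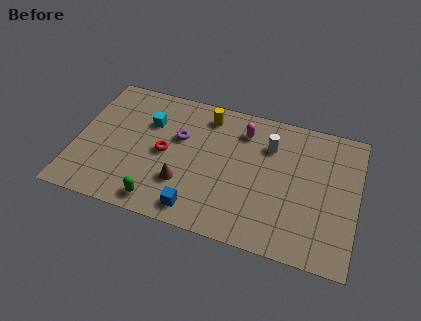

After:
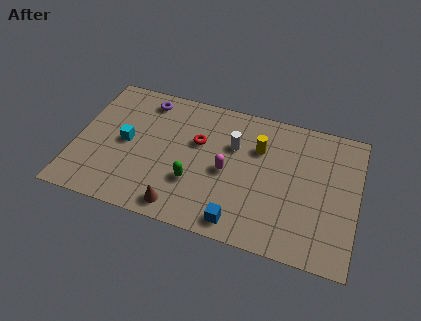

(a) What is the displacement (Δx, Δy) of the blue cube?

(2.0, -0.1)

The blue cube was at about (6.1, 1.1) and moved to about (8.1, 1.0).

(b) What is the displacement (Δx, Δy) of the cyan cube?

(-1.0, -1.5)

The cyan cube was at about (3.4, 5.5) and moved to about (2.4, 4.0).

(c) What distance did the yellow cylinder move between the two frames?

2.9

The yellow cylinder was near (6.1, 6.7) before and (8.7, 5.5) after, so it travelled √(2.6² + 1.2²) ≈ 2.9 units.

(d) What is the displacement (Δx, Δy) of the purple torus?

(-1.8, 1.8)

The purple torus was at about (4.9, 5.0) and moved to about (3.1, 6.8).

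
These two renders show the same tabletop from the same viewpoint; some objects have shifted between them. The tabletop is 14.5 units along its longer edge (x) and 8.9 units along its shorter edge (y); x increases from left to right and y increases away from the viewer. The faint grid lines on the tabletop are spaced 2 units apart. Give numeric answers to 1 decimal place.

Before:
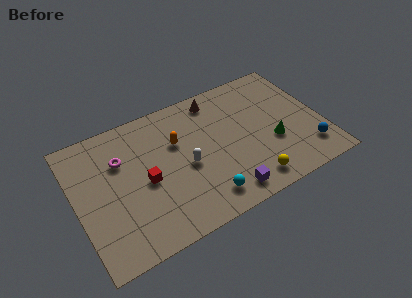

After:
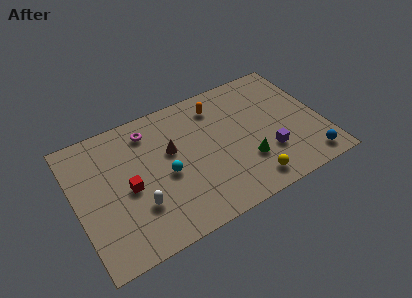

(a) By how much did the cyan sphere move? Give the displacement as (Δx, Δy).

(-1.9, 2.5)

The cyan sphere started near (7.1, 1.5) and ended near (5.2, 4.0).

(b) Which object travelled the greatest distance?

the brown cone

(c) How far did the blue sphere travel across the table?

0.7

The blue sphere moved from about (13.4, 1.9) to (13.3, 1.2), a distance of √(0.1² + 0.7²) ≈ 0.7.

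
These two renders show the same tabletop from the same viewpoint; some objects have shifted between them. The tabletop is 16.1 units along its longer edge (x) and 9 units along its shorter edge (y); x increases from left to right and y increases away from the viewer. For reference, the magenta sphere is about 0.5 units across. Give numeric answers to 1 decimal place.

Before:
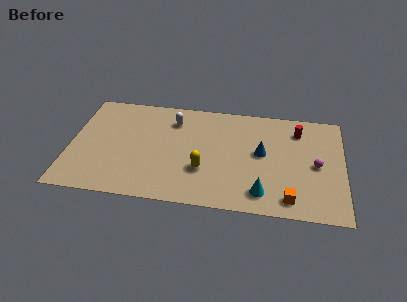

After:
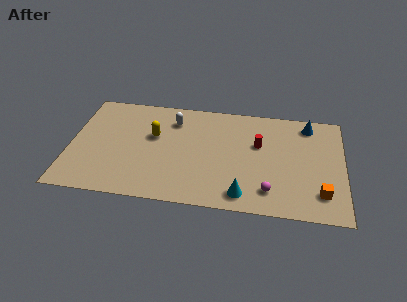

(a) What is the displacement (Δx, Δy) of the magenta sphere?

(-2.7, -2.5)

The magenta sphere started near (14.5, 4.3) and ended near (11.8, 1.8).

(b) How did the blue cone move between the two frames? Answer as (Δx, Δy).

(2.7, 2.8)

From the two frames, the blue cone sits at roughly (11.3, 4.9) before and (14.0, 7.7) after.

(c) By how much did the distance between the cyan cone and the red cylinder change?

-1.5

The distance was about 5.9 in the first image and 4.4 in the second, so they moved 1.5 units closer together.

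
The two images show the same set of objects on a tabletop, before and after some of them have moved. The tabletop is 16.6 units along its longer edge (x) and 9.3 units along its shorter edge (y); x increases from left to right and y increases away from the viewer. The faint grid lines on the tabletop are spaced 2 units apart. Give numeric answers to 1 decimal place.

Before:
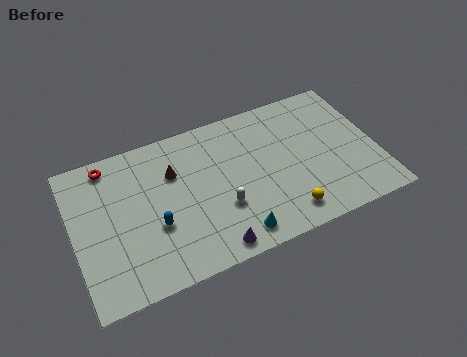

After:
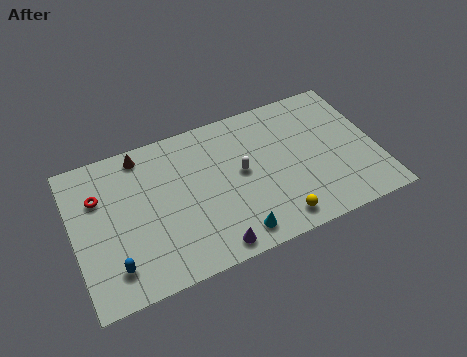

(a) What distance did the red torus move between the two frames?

1.9

The red torus was near (2.2, 8.2) before and (1.5, 6.4) after, so it travelled √(0.7² + 1.8²) ≈ 1.9 units.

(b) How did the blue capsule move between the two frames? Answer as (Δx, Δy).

(-2.4, -1.6)

The blue capsule started near (4.3, 3.5) and ended near (1.9, 1.9).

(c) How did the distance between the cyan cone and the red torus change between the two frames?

-0.7

The distance was about 9.3 in the first image and 8.6 in the second, so they moved 0.7 units closer together.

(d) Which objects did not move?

the cyan cone and the purple cone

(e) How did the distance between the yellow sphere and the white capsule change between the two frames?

+0.3

The distance was about 3.7 in the first image and 4.0 in the second, so they moved 0.3 units further apart.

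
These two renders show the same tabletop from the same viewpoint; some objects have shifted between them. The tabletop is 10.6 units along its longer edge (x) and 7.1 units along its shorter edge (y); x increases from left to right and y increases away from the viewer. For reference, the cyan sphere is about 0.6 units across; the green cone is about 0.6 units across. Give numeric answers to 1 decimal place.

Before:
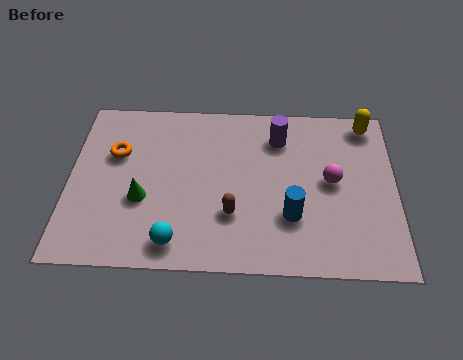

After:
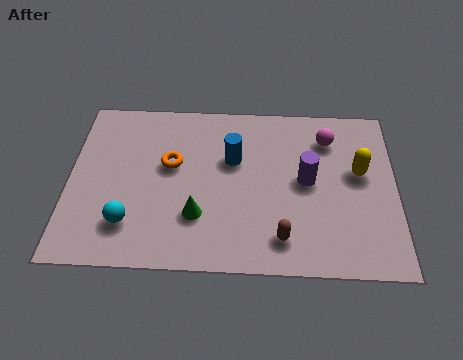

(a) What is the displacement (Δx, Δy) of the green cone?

(1.8, -0.6)

The green cone started near (2.4, 2.7) and ended near (4.2, 2.1).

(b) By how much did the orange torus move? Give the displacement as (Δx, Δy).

(1.8, -0.4)

From the two frames, the orange torus sits at roughly (1.5, 4.6) before and (3.3, 4.2) after.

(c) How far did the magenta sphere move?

1.8

From (8.5, 3.7) to (8.4, 5.5), the magenta sphere covered √(0.1² + 1.8²) ≈ 1.8 units.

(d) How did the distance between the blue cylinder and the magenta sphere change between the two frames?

+1.3

They were about 2.0 units apart before and 3.3 after — 1.3 units further apart.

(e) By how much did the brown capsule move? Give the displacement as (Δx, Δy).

(1.6, -0.9)

The brown capsule was at about (5.3, 2.2) and moved to about (6.9, 1.3).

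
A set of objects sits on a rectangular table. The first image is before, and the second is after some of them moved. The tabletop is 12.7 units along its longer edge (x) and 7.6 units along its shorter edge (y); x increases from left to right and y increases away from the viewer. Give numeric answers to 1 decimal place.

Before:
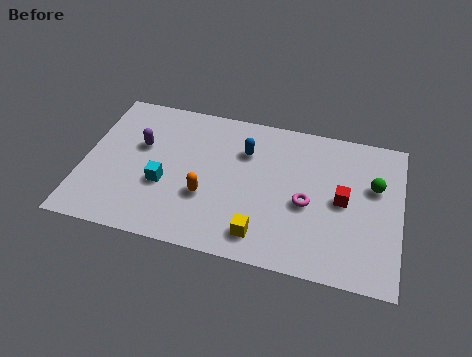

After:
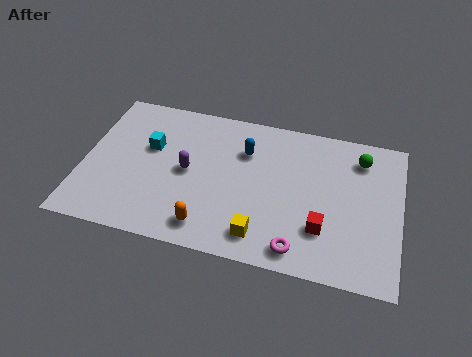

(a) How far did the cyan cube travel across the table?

1.9

The cyan cube was near (3.3, 2.9) before and (2.6, 4.7) after, so it travelled √(0.7² + 1.8²) ≈ 1.9 units.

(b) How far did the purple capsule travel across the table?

2.2

The purple capsule moved from about (2.2, 4.7) to (4.2, 3.8), a distance of √(2.0² + 0.9²) ≈ 2.2.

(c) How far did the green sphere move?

1.4

The green sphere was near (11.6, 4.8) before and (11.0, 6.1) after, so it travelled √(0.6² + 1.3²) ≈ 1.4 units.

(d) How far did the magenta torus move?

2.3

The magenta torus was near (9.0, 3.3) before and (8.8, 1.0) after, so it travelled √(0.2² + 2.3²) ≈ 2.3 units.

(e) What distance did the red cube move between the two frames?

1.7

From (10.4, 3.8) to (9.7, 2.2), the red cube covered √(0.7² + 1.6²) ≈ 1.7 units.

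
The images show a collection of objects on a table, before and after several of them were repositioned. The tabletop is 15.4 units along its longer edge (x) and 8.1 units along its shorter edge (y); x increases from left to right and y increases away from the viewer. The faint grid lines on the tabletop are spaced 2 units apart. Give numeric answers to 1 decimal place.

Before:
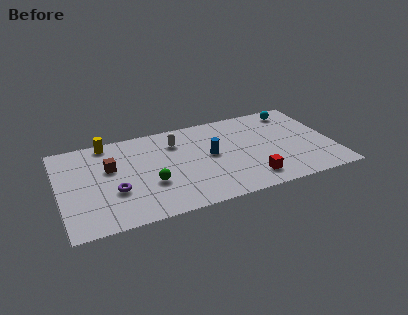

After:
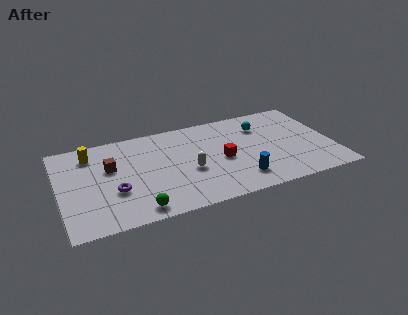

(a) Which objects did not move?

the purple torus and the brown cube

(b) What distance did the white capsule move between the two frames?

2.8

The white capsule was near (6.7, 6.1) before and (7.2, 3.3) after, so it travelled √(0.5² + 2.8²) ≈ 2.8 units.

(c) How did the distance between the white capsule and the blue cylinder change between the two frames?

+0.6

They were about 2.5 units apart before and 3.1 after — 0.6 units further apart.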